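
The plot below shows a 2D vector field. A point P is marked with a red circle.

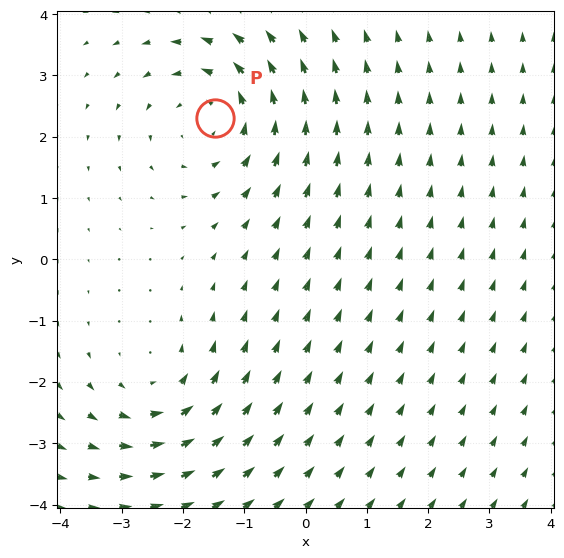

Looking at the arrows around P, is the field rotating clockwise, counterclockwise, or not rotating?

Near P at (-1.5, 2.3) the arrows circulate counterclockwise. The curl (z-component) there is about +4; positive curl means counterclockwise rotation.

counterclockwise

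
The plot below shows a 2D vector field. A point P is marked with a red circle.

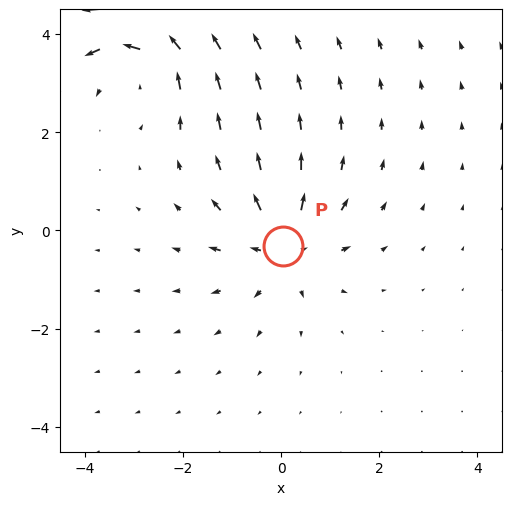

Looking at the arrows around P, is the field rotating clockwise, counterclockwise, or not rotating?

not rotating

Near P at (0.0, -0.3) the arrows show no circulation. The curl there is ≈0.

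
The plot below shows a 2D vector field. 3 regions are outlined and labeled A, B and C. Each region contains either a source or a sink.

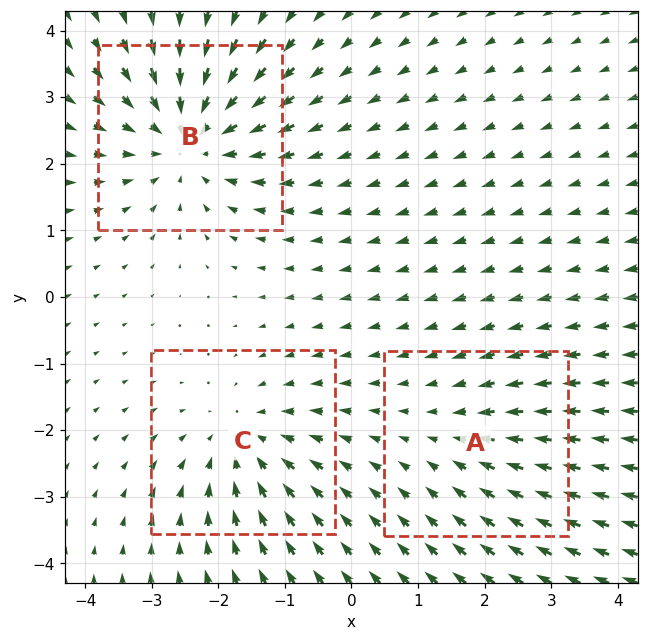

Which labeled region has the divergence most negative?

Divergence at each region's feature centre — A: about -2, B: about -4, C: about -3. Region B is most negative.

B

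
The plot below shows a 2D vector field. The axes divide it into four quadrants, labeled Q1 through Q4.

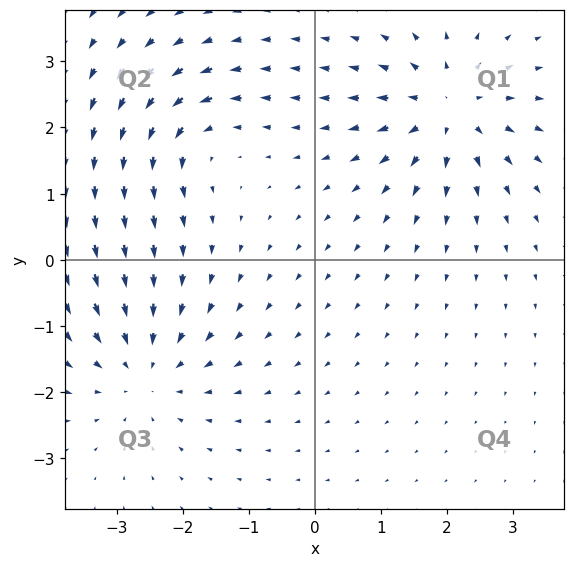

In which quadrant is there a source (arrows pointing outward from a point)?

Q1

The source sits at approximately (2.0, 2.3), which lies in quadrant Q1. The divergence there is about +6, positive as expected for a source.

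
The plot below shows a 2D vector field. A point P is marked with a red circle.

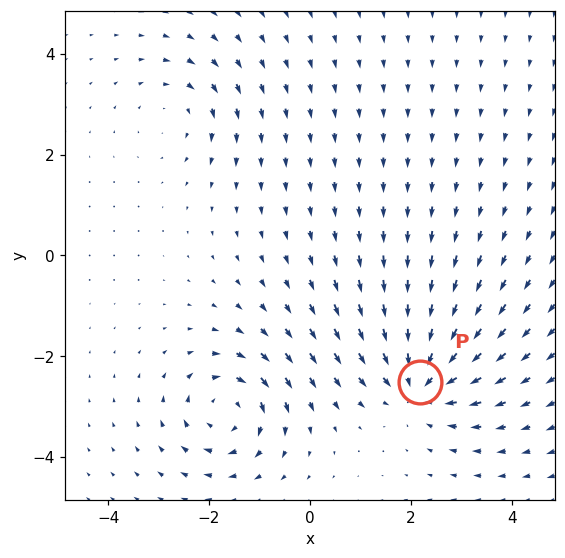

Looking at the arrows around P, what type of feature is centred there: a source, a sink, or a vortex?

At P (2.2, -2.5) the arrows converge inward. Divergence about -5, curl ≈0 — negative divergence with near-zero curl is a sink.

sink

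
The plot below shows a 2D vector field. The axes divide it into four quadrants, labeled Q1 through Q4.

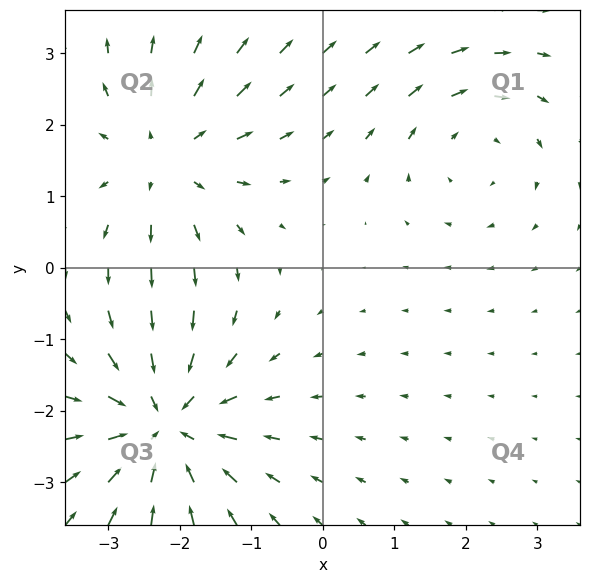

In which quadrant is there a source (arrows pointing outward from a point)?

Q2

The source sits at approximately (-2.2, 1.5), which lies in quadrant Q2. The divergence there is about +3, positive as expected for a source.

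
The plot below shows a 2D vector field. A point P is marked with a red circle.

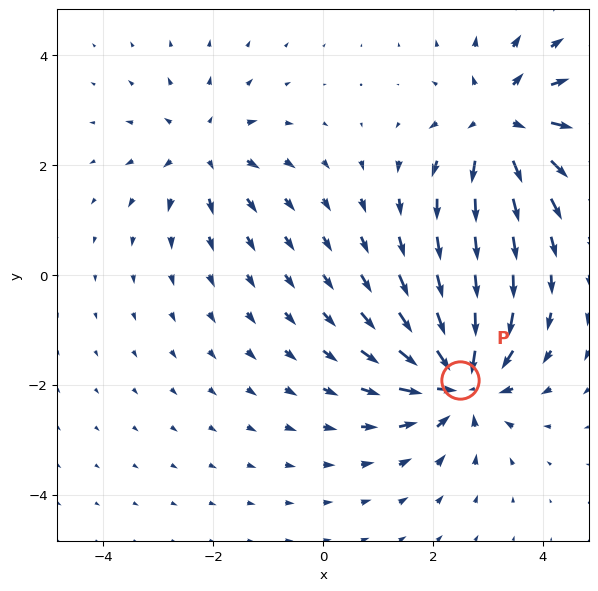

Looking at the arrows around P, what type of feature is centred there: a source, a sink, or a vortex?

At P (2.5, -1.9) the arrows converge inward. Divergence about -6, curl ≈0 — negative divergence with near-zero curl is a sink.

sink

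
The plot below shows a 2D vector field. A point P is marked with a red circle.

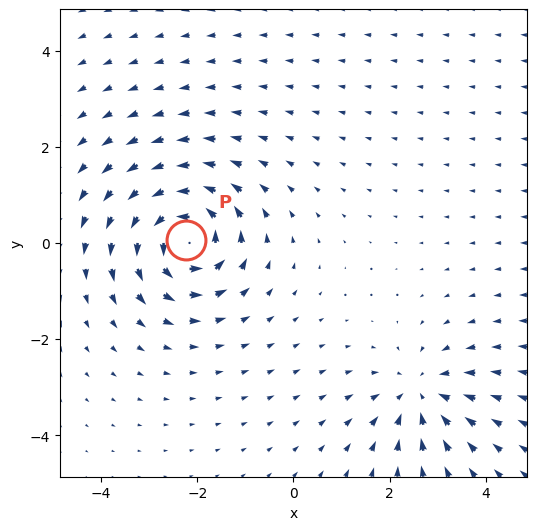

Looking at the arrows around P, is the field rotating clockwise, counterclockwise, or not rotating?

counterclockwise

Near P at (-2.2, 0.1) the arrows circulate counterclockwise. The curl (z-component) there is about +6; positive curl means counterclockwise rotation.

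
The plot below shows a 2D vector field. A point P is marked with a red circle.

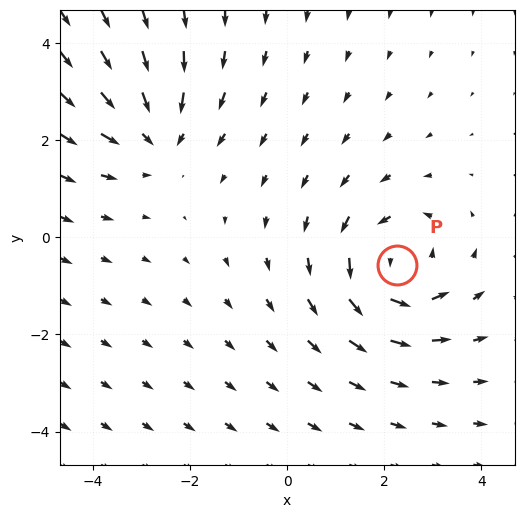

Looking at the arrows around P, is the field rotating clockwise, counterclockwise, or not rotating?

counterclockwise

Near P at (2.3, -0.6) the arrows circulate counterclockwise. The curl (z-component) there is about +3; positive curl means counterclockwise rotation.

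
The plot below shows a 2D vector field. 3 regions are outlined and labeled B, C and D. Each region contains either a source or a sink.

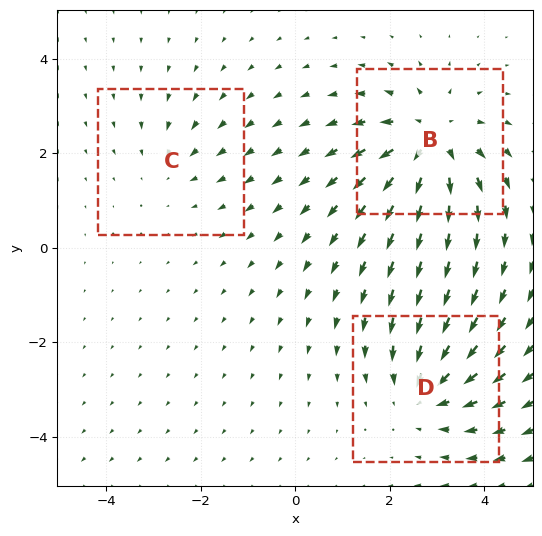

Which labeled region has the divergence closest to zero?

C

Divergence at each region's feature centre — B: about +4, C: about -2, D: about -3. Region C is closest to zero.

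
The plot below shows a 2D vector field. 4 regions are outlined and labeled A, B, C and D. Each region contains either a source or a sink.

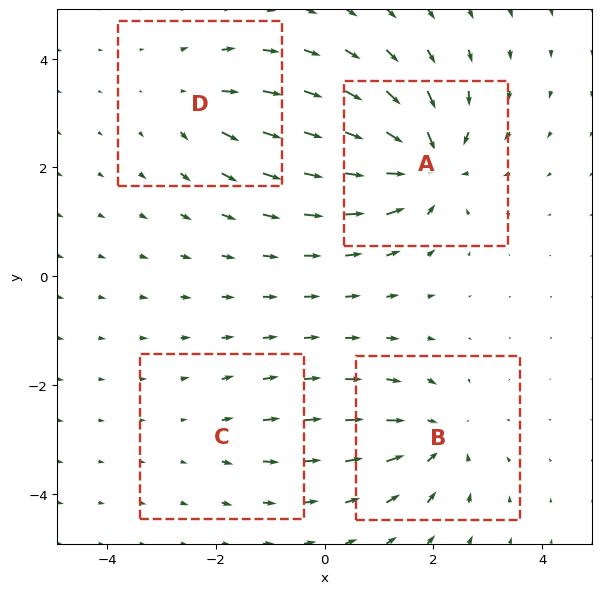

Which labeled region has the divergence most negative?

Divergence at each region's feature centre — A: about -8, B: about -6, C: about +2, D: about +4. Region A is most negative.

A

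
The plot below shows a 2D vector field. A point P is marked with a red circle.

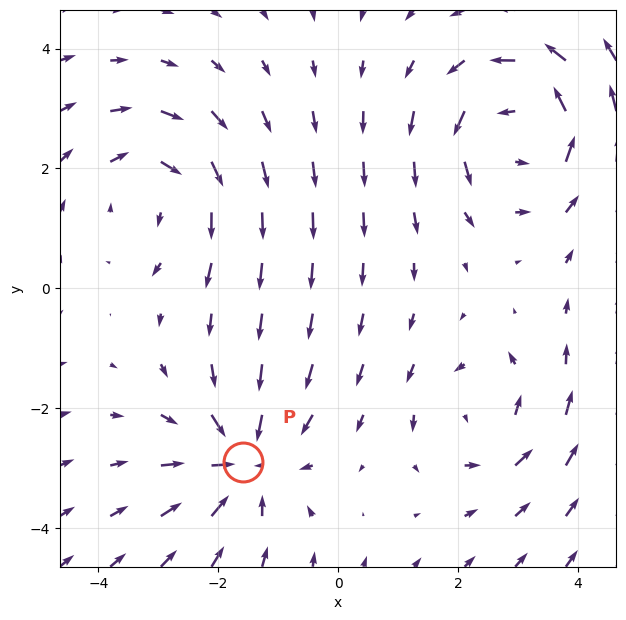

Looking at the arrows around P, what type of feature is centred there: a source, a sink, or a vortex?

At P (-1.6, -2.9) the arrows converge inward. Divergence about -4, curl ≈0 — negative divergence with near-zero curl is a sink.

sink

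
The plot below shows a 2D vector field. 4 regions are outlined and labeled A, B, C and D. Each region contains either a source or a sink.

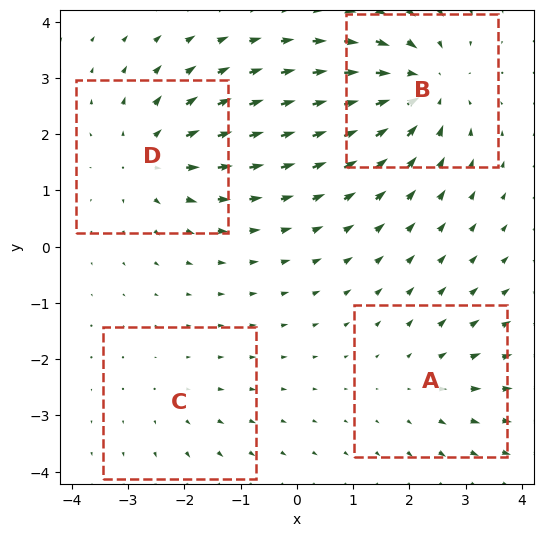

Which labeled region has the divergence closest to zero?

Divergence at each region's feature centre — A: about +3, B: about -6, C: about +2, D: about +5. Region C is closest to zero.

C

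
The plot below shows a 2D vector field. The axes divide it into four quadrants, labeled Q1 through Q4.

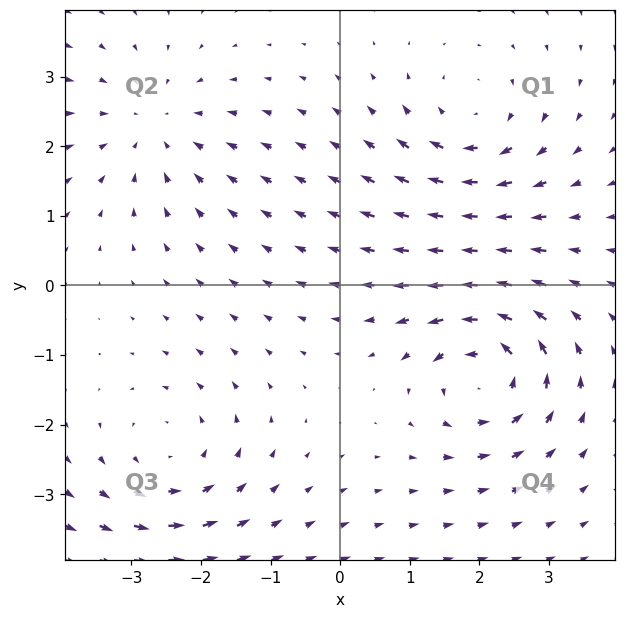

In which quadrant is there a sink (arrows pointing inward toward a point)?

The sink sits at approximately (-2.7, 2.3), which lies in quadrant Q2. The divergence there is about -3, negative as expected for a sink.

Q2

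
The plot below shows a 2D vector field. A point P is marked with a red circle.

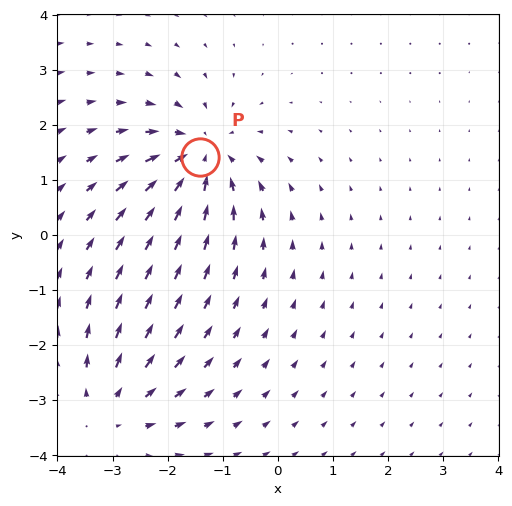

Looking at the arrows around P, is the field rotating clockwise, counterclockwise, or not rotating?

Near P at (-1.4, 1.4) the arrows show no circulation. The curl there is ≈0.

not rotating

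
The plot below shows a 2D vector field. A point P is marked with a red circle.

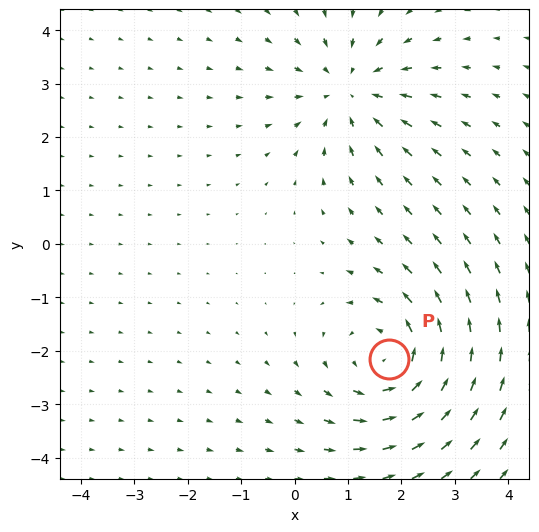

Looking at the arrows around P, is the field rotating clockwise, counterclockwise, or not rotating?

counterclockwise

Near P at (1.8, -2.2) the arrows circulate counterclockwise. The curl (z-component) there is about +3; positive curl means counterclockwise rotation.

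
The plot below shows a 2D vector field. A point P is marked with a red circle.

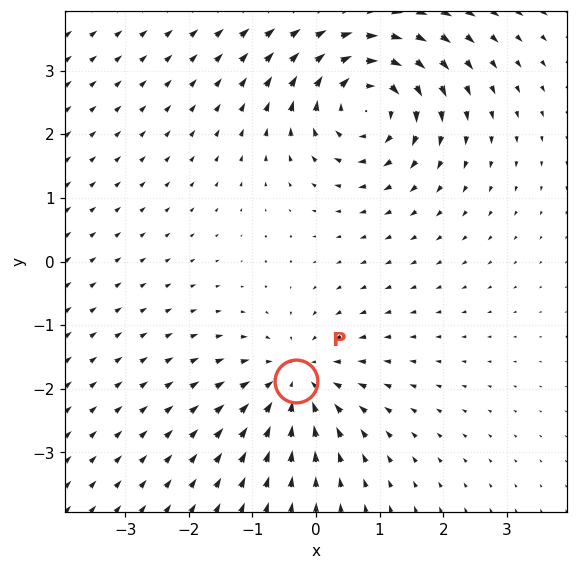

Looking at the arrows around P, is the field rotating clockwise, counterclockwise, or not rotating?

not rotating

Near P at (-0.3, -1.9) the arrows show no circulation. The curl there is ≈0.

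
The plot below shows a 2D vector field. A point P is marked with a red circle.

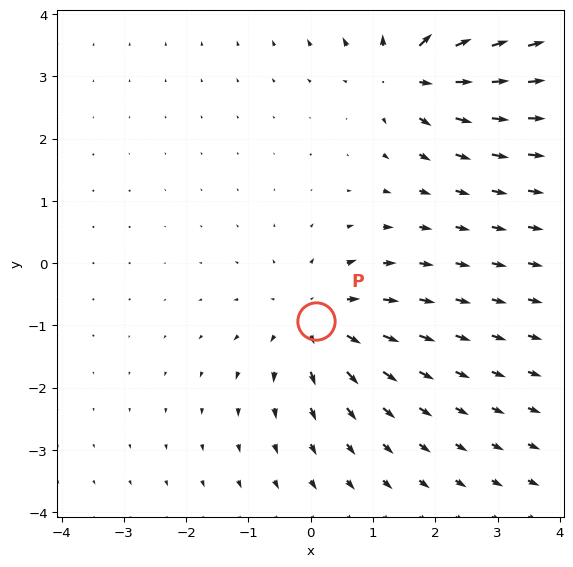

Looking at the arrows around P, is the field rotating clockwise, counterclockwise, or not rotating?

Near P at (0.1, -0.9) the arrows show no circulation. The curl there is ≈0.

not rotating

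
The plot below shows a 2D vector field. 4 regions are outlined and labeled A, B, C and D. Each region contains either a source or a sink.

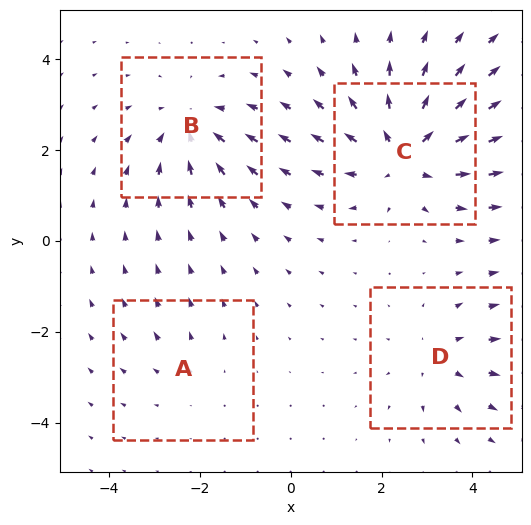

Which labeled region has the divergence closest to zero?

Divergence at each region's feature centre — A: about +2, B: about -4, C: about +6, D: about +3. Region A is closest to zero.

A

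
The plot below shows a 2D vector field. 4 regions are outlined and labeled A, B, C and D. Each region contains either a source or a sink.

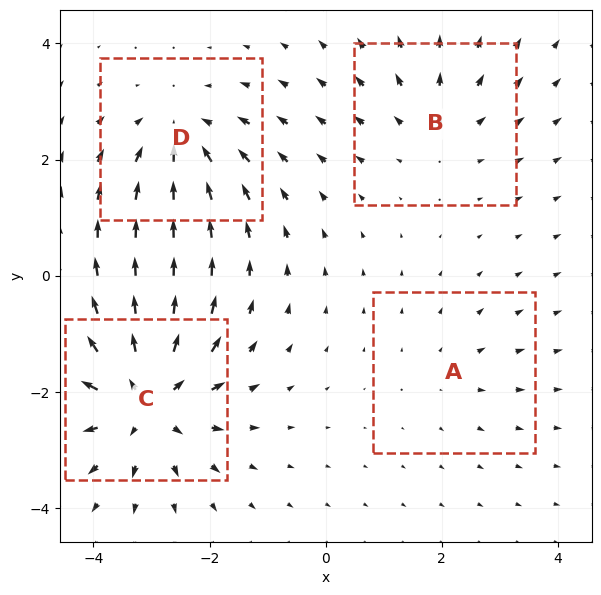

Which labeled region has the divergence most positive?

C

Divergence at each region's feature centre — A: about +2, B: about +3, C: about +7, D: about -4. Region C is most positive.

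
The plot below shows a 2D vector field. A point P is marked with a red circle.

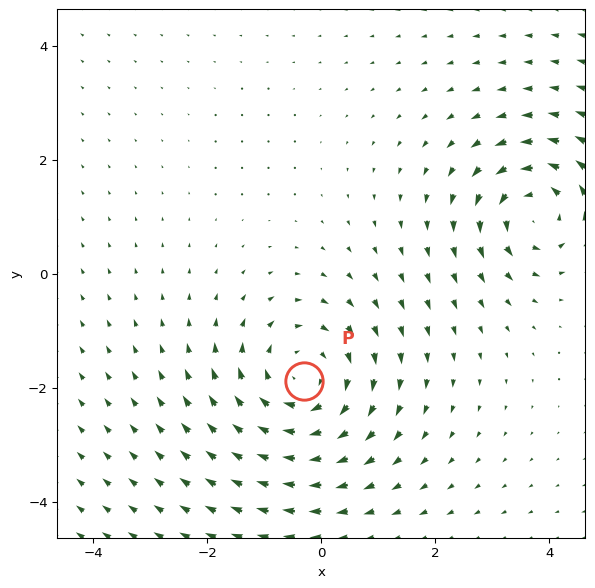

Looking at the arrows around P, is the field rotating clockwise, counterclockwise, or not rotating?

Near P at (-0.3, -1.9) the arrows circulate clockwise. The curl (z-component) there is about -4; negative curl means clockwise rotation.

clockwise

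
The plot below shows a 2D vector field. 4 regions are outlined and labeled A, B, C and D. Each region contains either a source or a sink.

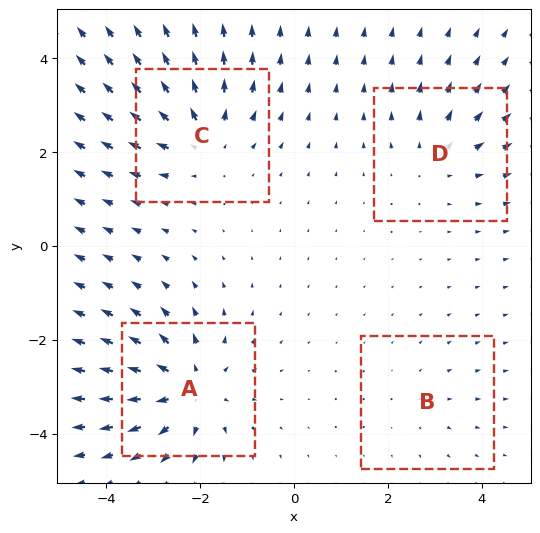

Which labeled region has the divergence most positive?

A

Divergence at each region's feature centre — A: about +6, B: about +2, C: about +5, D: about +3. Region A is most positive.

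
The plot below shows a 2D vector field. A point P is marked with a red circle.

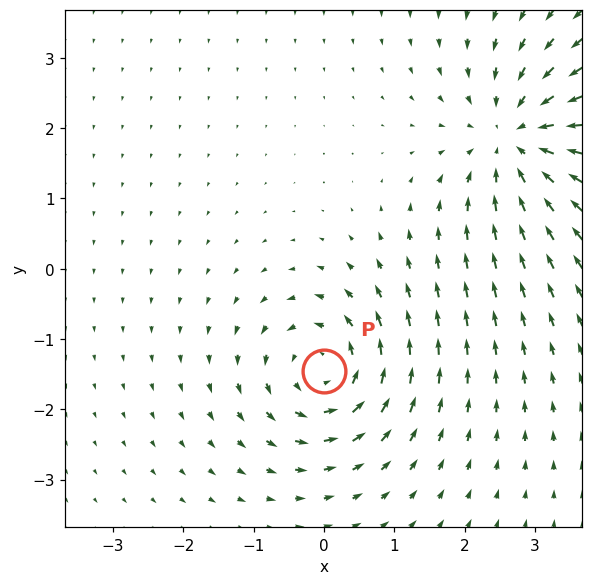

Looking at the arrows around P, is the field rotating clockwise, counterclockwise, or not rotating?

Near P at (0.0, -1.5) the arrows circulate counterclockwise. The curl (z-component) there is about +5; positive curl means counterclockwise rotation.

counterclockwise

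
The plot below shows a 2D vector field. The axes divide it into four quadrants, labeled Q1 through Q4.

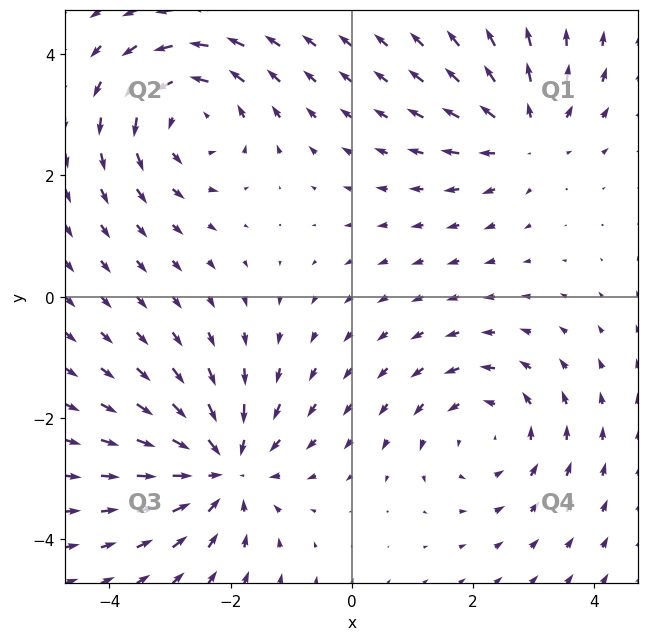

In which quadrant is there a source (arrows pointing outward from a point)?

The source sits at approximately (2.9, 2.7), which lies in quadrant Q1. The divergence there is about +4, positive as expected for a source.

Q1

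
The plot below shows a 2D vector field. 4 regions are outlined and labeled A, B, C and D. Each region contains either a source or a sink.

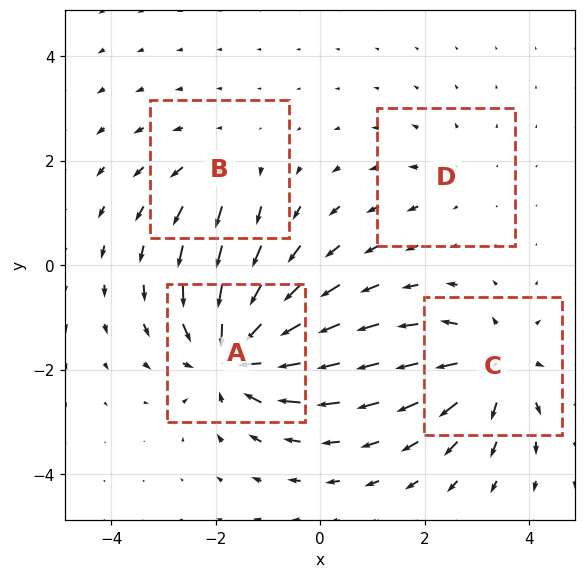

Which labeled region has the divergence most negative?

A

Divergence at each region's feature centre — A: about -8, B: about +3, C: about +5, D: about +2. Region A is most negative.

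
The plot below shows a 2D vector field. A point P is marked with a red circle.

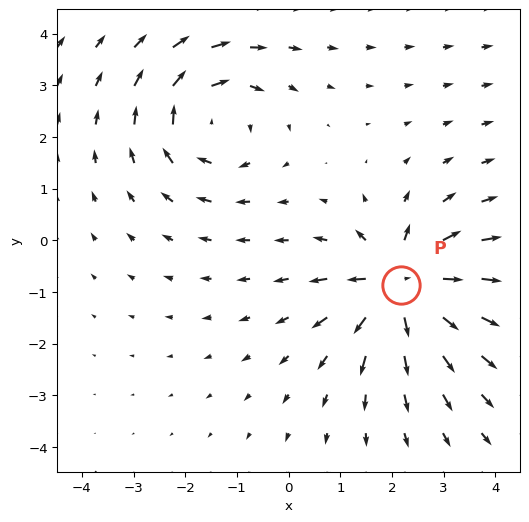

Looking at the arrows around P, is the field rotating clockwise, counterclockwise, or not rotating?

not rotating

Near P at (2.2, -0.9) the arrows show no circulation. The curl there is ≈0.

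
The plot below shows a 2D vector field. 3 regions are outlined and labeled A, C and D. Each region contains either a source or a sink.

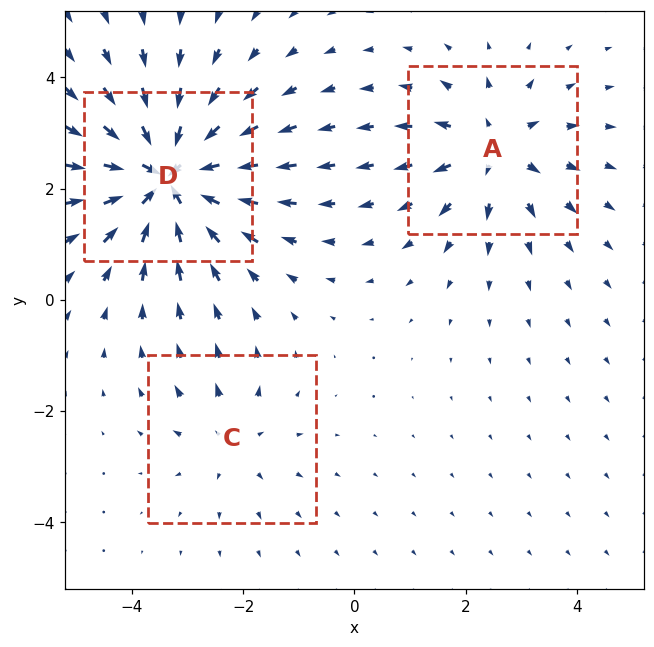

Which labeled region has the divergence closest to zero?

C

Divergence at each region's feature centre — A: about +3, C: about +2, D: about -6. Region C is closest to zero.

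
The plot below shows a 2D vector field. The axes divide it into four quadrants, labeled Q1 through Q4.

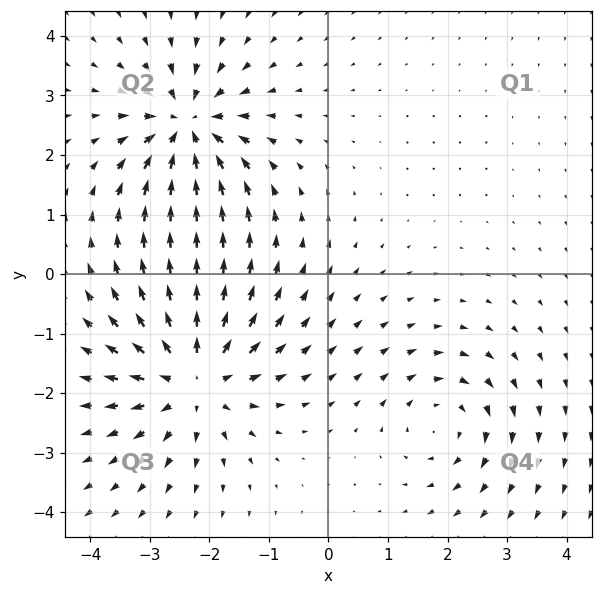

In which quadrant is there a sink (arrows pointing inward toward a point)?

The sink sits at approximately (-2.4, 2.5), which lies in quadrant Q2. The divergence there is about -5, negative as expected for a sink.

Q2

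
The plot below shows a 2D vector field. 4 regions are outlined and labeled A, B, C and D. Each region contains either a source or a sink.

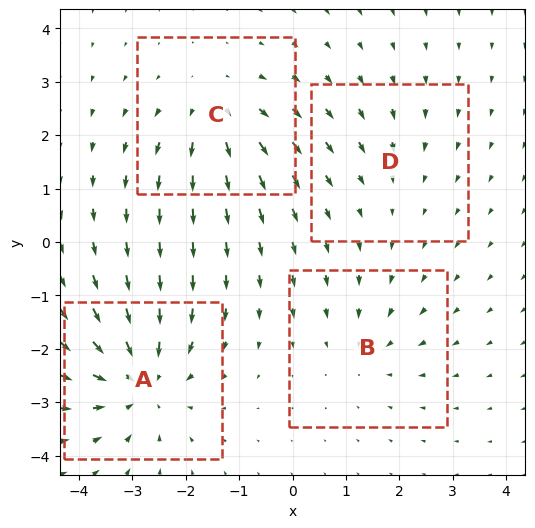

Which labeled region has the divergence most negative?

Divergence at each region's feature centre — A: about -6, B: about -3, C: about +4, D: about -2. Region A is most negative.

A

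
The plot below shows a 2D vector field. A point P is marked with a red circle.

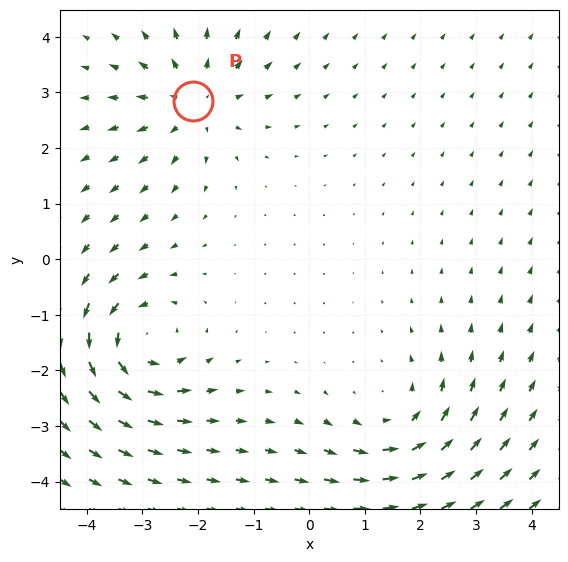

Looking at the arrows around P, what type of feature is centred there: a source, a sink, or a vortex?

source

At P (-2.1, 2.8) the arrows spread outward. Divergence about +3, curl ≈0 — positive divergence with near-zero curl is a source.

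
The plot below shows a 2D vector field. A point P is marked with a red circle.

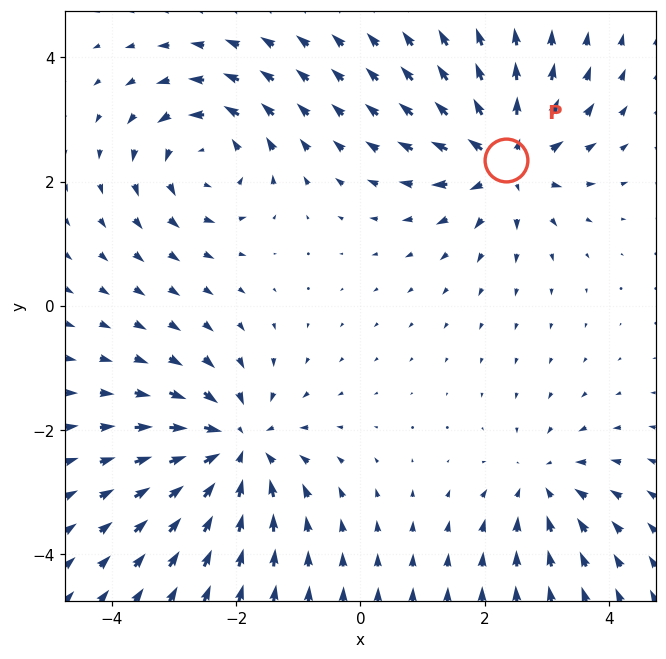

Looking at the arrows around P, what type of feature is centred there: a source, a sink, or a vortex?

At P (2.3, 2.4) the arrows spread outward. Divergence about +6, curl ≈0 — positive divergence with near-zero curl is a source.

source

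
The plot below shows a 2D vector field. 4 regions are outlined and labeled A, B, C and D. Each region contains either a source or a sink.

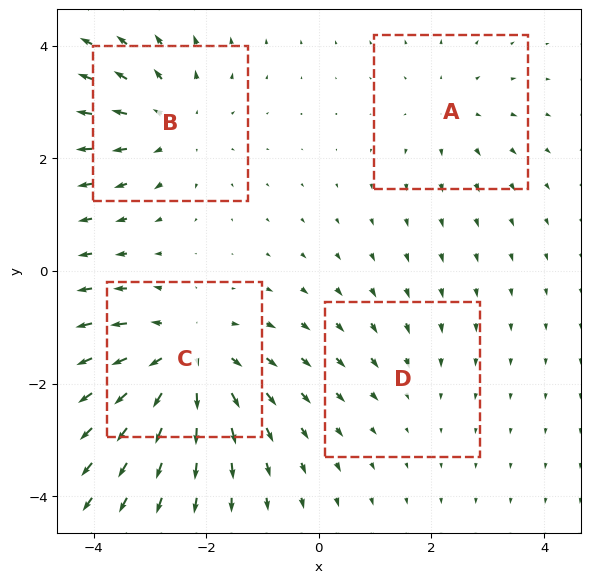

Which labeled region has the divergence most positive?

Divergence at each region's feature centre — A: about +3, B: about +4, C: about +6, D: about -2. Region C is most positive.

C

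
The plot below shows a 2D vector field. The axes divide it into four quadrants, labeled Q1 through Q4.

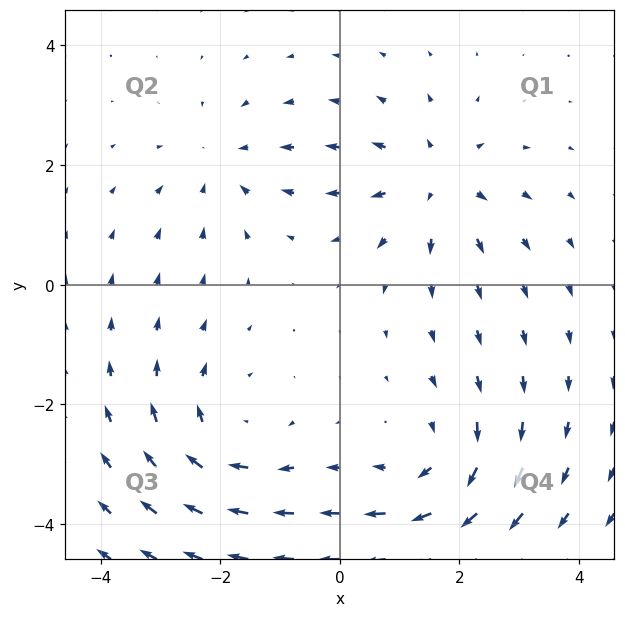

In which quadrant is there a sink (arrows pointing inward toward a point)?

The sink sits at approximately (-2.0, 2.0), which lies in quadrant Q2. The divergence there is about -3, negative as expected for a sink.

Q2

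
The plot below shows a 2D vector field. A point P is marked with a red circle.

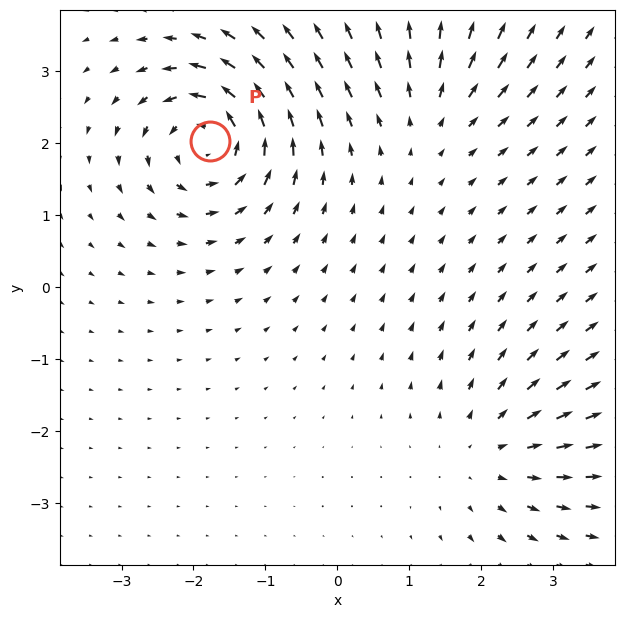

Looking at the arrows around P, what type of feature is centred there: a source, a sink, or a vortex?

vortex

At P (-1.8, 2.0) the arrows circulate counterclockwise. Divergence ≈0, curl about +7 — near-zero divergence with nonzero curl is a vortex.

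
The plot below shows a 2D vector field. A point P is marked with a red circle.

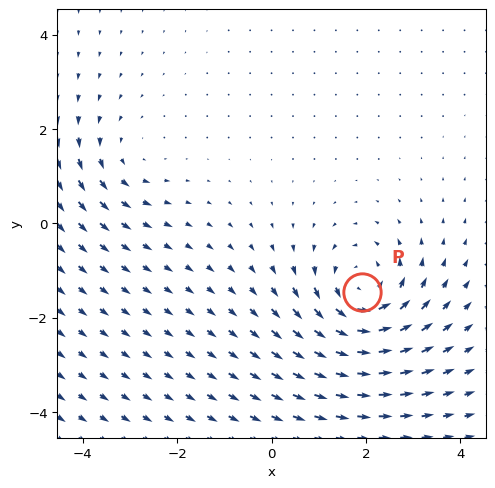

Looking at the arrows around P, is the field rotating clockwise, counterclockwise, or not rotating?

counterclockwise

Near P at (1.9, -1.5) the arrows circulate counterclockwise. The curl (z-component) there is about +5; positive curl means counterclockwise rotation.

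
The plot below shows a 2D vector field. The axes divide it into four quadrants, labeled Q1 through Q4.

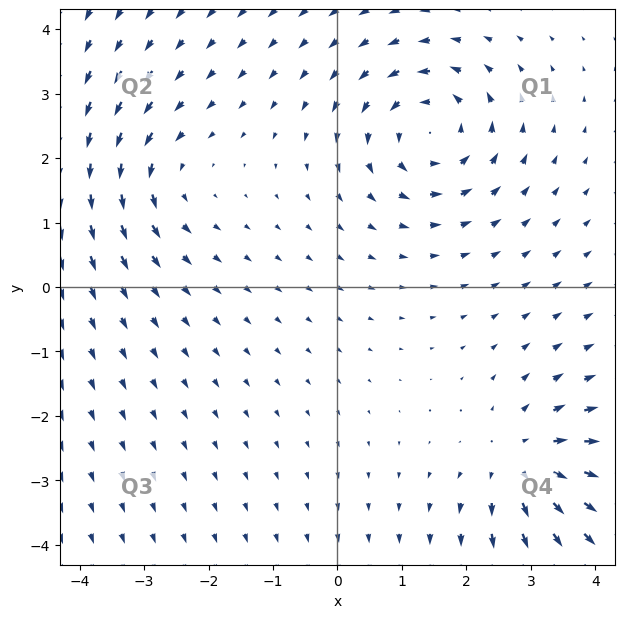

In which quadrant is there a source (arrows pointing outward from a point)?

The source sits at approximately (2.9, -2.7), which lies in quadrant Q4. The divergence there is about +4, positive as expected for a source.

Q4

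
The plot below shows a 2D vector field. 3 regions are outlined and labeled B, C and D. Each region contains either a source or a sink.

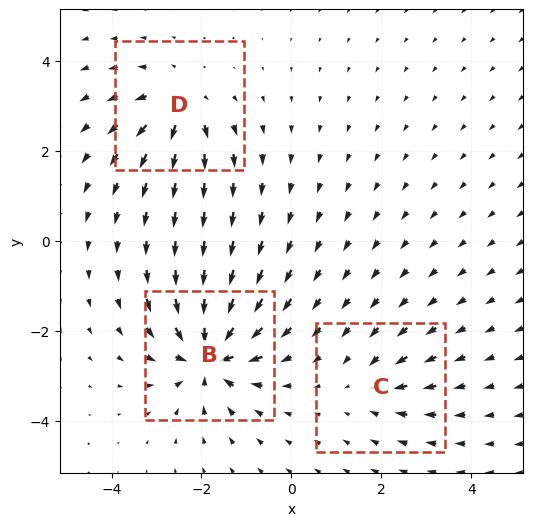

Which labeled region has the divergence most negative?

B

Divergence at each region's feature centre — B: about -6, C: about -2, D: about +4. Region B is most negative.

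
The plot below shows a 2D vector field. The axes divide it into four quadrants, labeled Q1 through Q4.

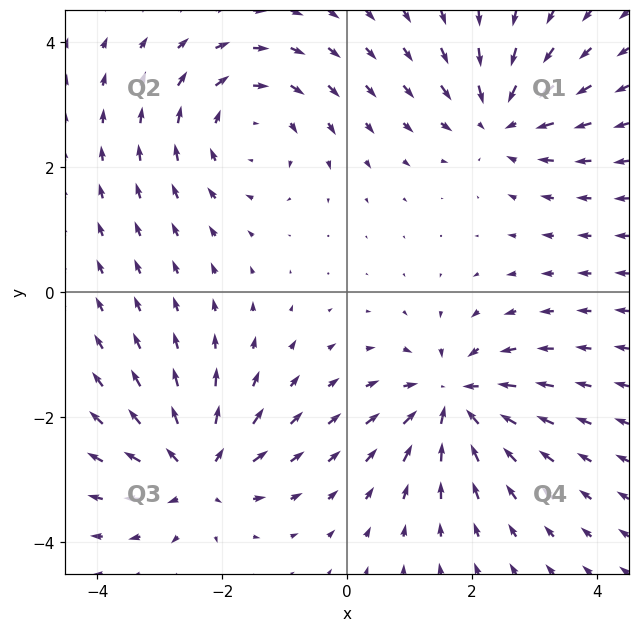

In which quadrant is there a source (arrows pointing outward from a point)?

Q3

The source sits at approximately (-2.4, -2.9), which lies in quadrant Q3. The divergence there is about +6, positive as expected for a source.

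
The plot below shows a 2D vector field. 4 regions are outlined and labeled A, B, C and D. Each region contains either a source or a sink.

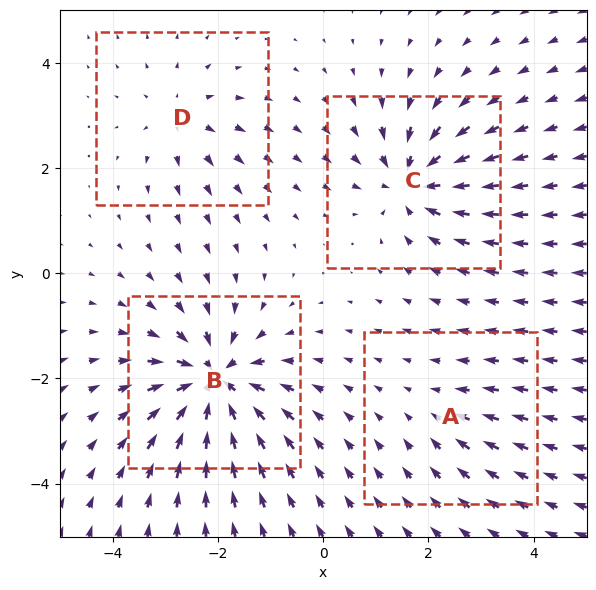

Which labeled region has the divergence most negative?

B

Divergence at each region's feature centre — A: about -2, B: about -9, C: about -7, D: about +4. Region B is most negative.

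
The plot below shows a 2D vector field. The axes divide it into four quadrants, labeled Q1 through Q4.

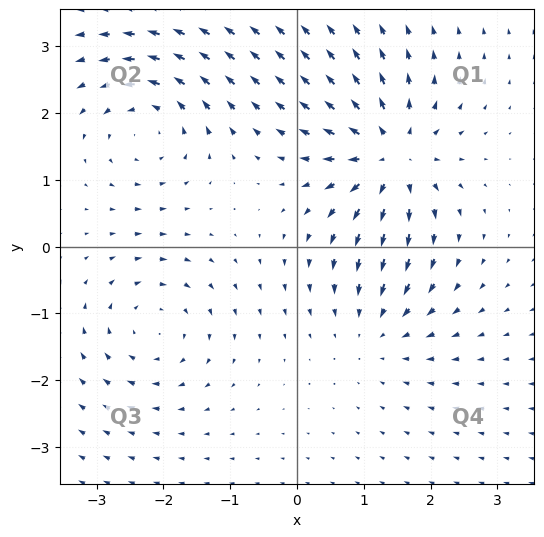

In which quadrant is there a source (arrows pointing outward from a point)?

Q1

The source sits at approximately (1.4, 1.3), which lies in quadrant Q1. The divergence there is about +6, positive as expected for a source.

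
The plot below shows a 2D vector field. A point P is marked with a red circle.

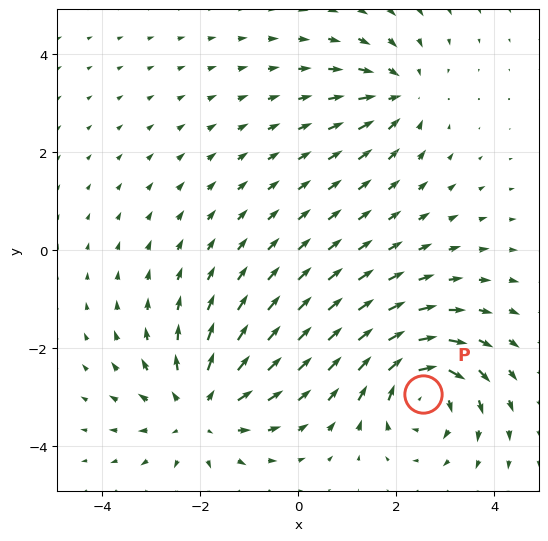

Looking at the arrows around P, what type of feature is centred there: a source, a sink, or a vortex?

At P (2.6, -2.9) the arrows circulate clockwise. Divergence ≈0, curl about -6 — near-zero divergence with nonzero curl is a vortex.

vortex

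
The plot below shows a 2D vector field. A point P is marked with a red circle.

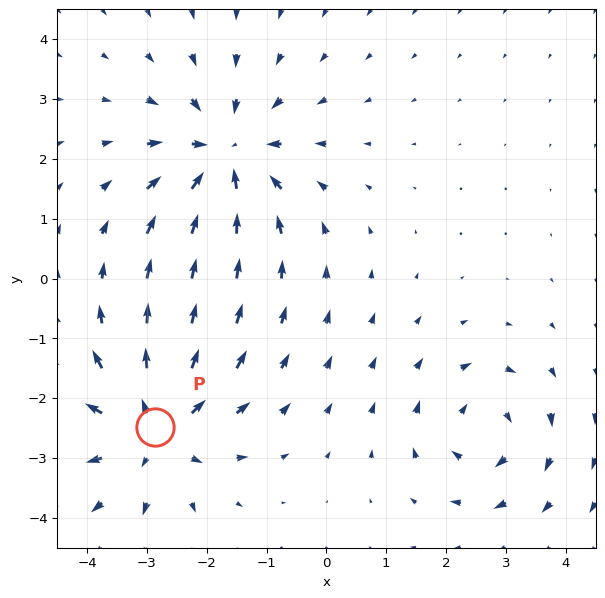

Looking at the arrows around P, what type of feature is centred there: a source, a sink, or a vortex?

source

At P (-2.9, -2.5) the arrows spread outward. Divergence about +4, curl ≈0 — positive divergence with near-zero curl is a source.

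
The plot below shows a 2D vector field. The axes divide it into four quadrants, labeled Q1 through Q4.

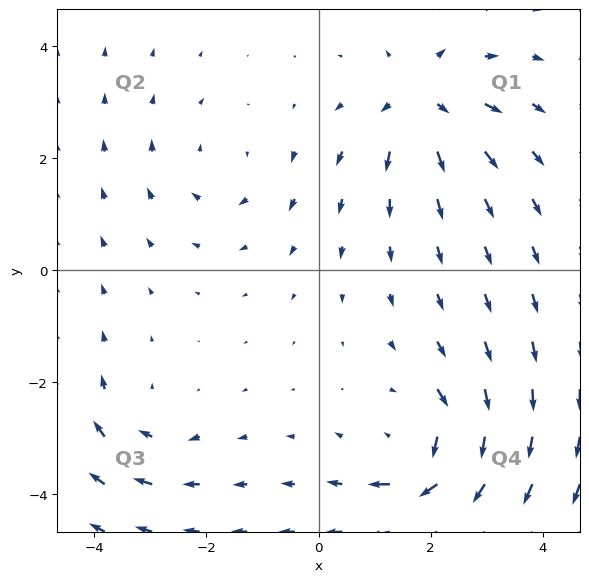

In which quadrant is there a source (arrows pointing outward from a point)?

Q1

The source sits at approximately (1.9, 3.0), which lies in quadrant Q1. The divergence there is about +5, positive as expected for a source.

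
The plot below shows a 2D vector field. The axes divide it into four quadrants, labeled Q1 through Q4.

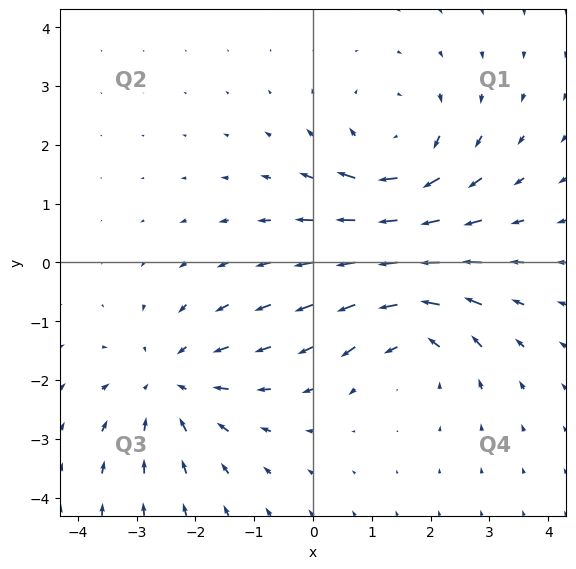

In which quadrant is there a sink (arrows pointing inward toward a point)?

The sink sits at approximately (-2.4, -2.0), which lies in quadrant Q3. The divergence there is about -4, negative as expected for a sink.

Q3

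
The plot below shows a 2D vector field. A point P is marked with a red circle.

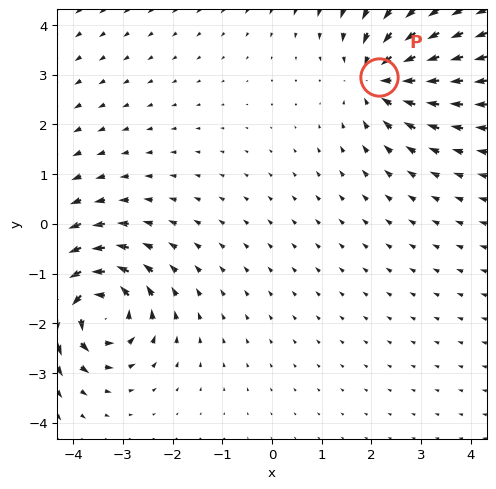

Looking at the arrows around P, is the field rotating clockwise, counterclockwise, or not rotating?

Near P at (2.2, 3.0) the arrows show no circulation. The curl there is ≈0.

not rotating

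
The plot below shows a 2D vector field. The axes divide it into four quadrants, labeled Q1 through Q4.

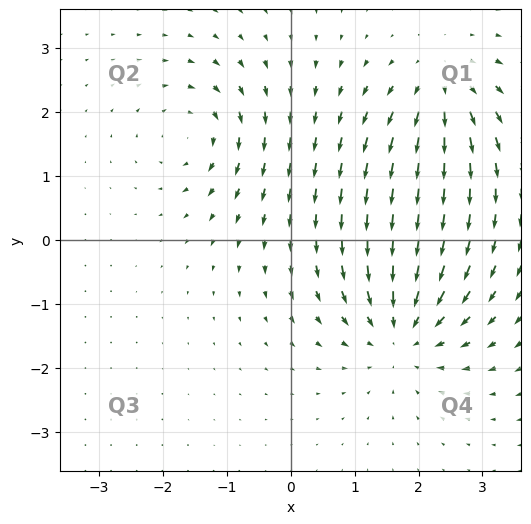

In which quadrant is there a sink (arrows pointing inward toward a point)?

Q4

The sink sits at approximately (1.7, -1.4), which lies in quadrant Q4. The divergence there is about -5, negative as expected for a sink.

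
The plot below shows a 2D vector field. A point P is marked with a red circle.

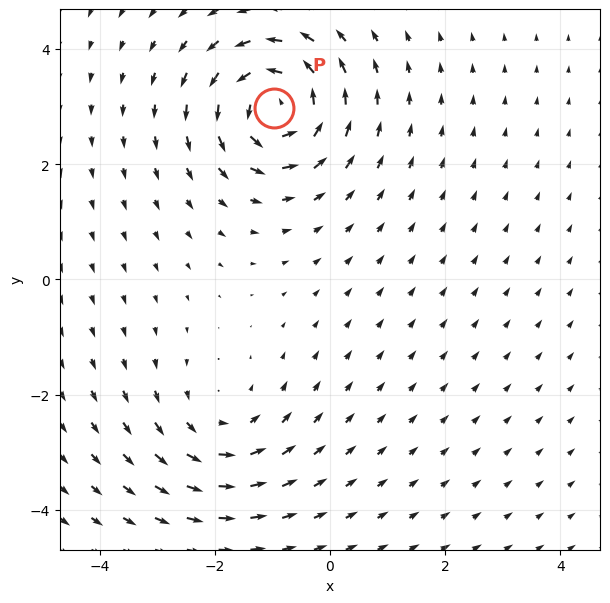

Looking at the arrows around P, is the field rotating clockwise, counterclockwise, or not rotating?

Near P at (-1.0, 3.0) the arrows circulate counterclockwise. The curl (z-component) there is about +7; positive curl means counterclockwise rotation.

counterclockwise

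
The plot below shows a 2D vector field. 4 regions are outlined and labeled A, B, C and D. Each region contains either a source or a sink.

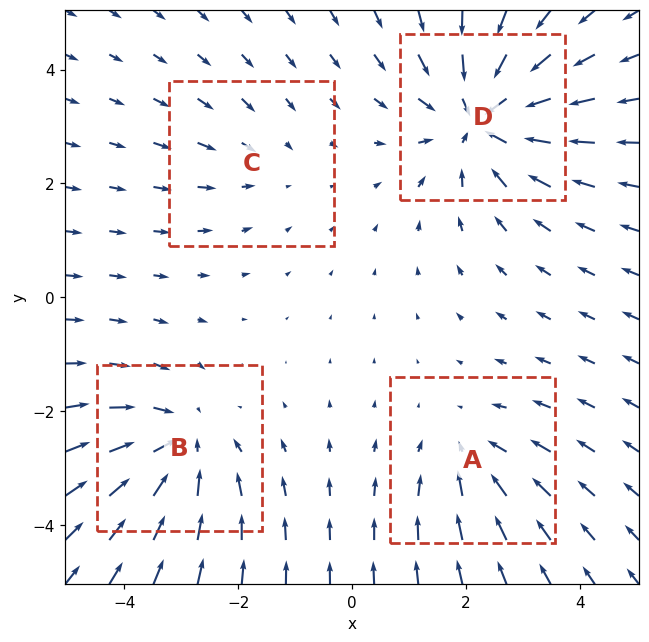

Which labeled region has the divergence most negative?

D

Divergence at each region's feature centre — A: about -3, B: about -4, C: about -2, D: about -6. Region D is most negative.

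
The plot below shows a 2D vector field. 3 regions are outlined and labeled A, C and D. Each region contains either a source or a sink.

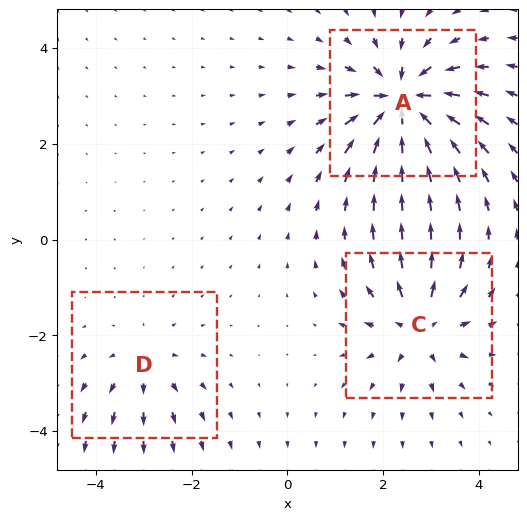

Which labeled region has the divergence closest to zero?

Divergence at each region's feature centre — A: about -6, C: about +4, D: about +2. Region D is closest to zero.

D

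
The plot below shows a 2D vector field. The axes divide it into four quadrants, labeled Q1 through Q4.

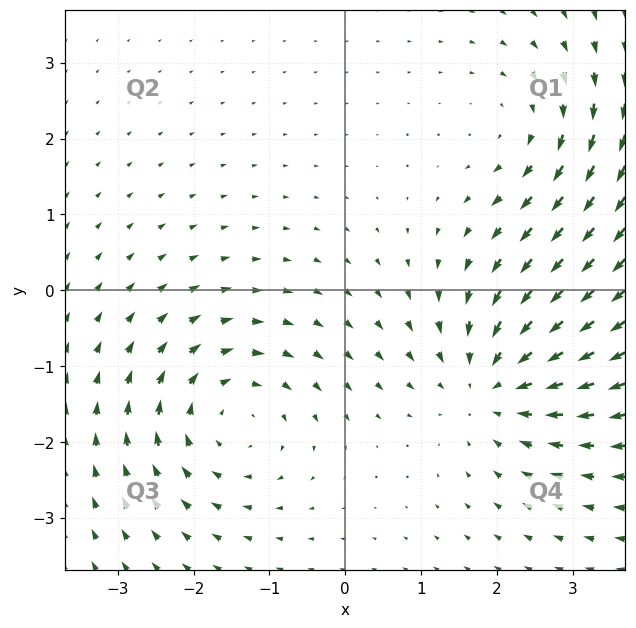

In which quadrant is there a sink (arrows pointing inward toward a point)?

Q4

The sink sits at approximately (2.0, -1.2), which lies in quadrant Q4. The divergence there is about -3, negative as expected for a sink.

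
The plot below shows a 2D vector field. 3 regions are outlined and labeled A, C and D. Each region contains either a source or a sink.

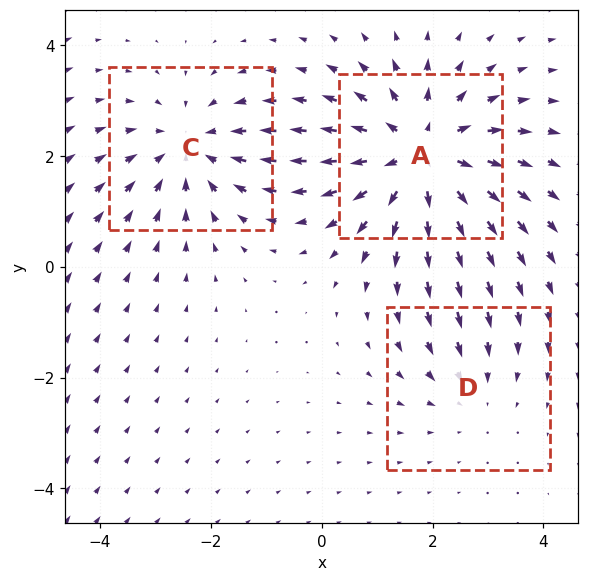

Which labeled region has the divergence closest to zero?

D

Divergence at each region's feature centre — A: about +4, C: about -3, D: about -2. Region D is closest to zero.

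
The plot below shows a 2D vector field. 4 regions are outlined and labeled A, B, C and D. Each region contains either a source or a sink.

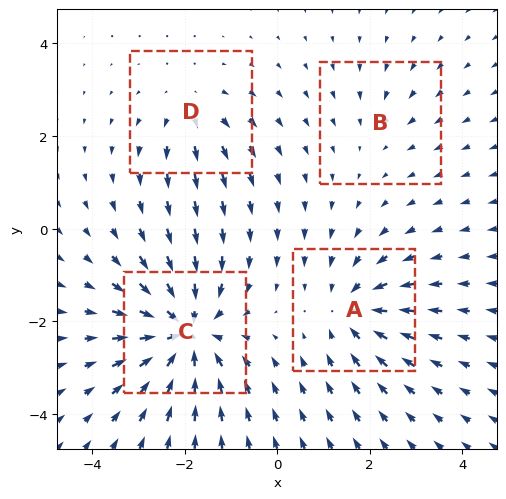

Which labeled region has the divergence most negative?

Divergence at each region's feature centre — A: about -5, B: about -2, C: about -8, D: about +3. Region C is most negative.

C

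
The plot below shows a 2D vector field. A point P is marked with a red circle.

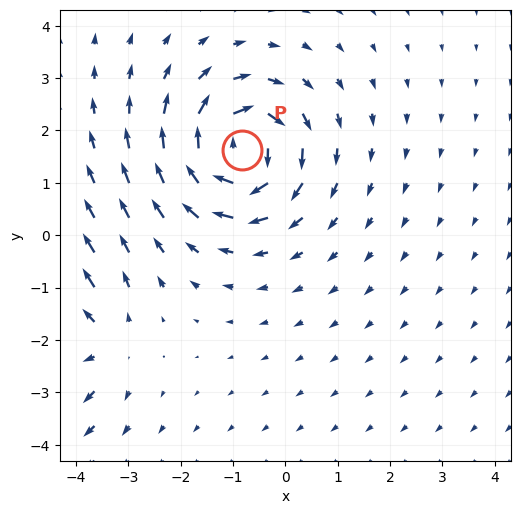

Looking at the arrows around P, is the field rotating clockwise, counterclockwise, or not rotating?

clockwise

Near P at (-0.8, 1.6) the arrows circulate clockwise. The curl (z-component) there is about -7; negative curl means clockwise rotation.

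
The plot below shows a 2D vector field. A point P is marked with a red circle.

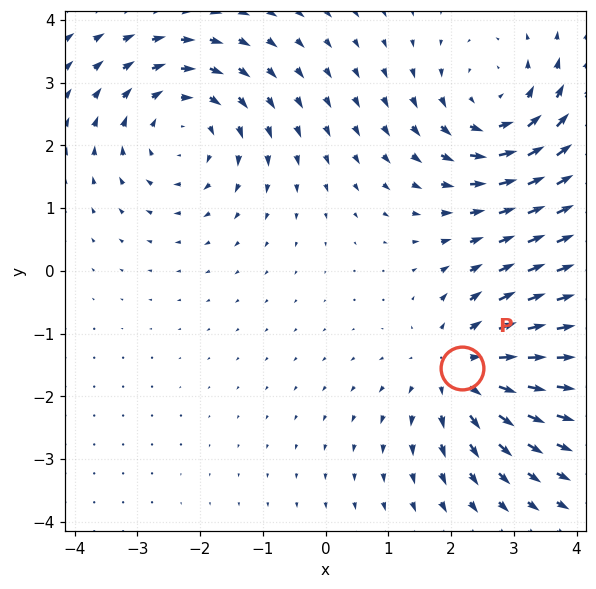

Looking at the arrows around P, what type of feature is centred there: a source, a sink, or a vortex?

At P (2.2, -1.6) the arrows spread outward. Divergence about +4, curl ≈0 — positive divergence with near-zero curl is a source.

source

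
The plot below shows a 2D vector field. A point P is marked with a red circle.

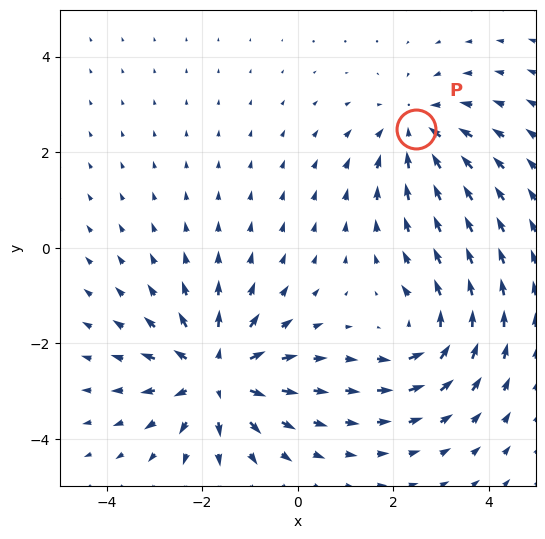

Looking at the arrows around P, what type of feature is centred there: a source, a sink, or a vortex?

At P (2.5, 2.5) the arrows converge inward. Divergence about -3, curl ≈0 — negative divergence with near-zero curl is a sink.

sink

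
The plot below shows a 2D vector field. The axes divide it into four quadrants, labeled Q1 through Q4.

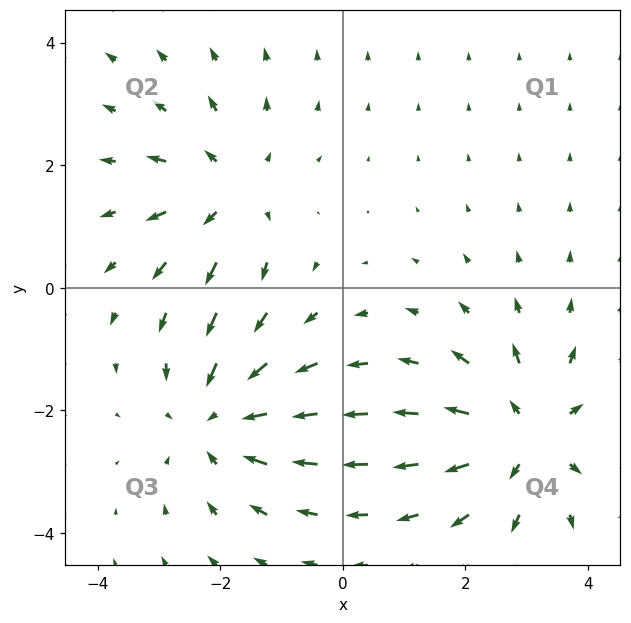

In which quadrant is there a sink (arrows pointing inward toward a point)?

Q3

The sink sits at approximately (-2.0, -2.1), which lies in quadrant Q3. The divergence there is about -4, negative as expected for a sink.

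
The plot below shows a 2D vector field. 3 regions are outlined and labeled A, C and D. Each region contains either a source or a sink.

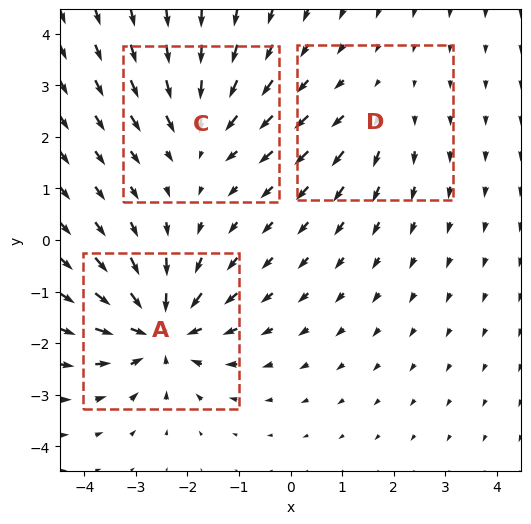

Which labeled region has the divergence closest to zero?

D

Divergence at each region's feature centre — A: about -5, C: about -3, D: about +2. Region D is closest to zero.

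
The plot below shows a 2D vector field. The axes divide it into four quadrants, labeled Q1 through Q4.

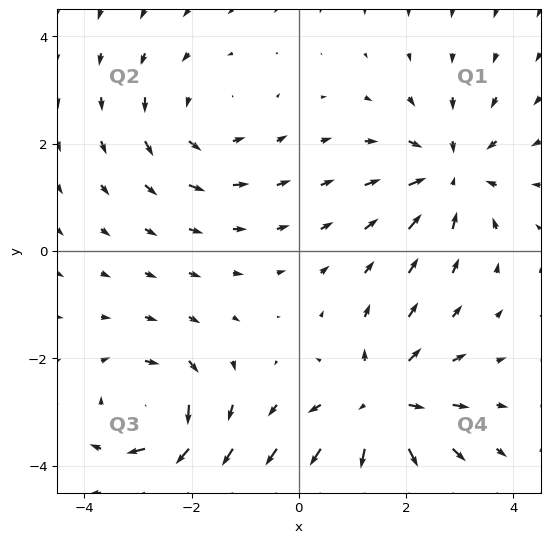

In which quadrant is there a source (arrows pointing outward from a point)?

The source sits at approximately (1.5, -2.9), which lies in quadrant Q4. The divergence there is about +4, positive as expected for a source.

Q4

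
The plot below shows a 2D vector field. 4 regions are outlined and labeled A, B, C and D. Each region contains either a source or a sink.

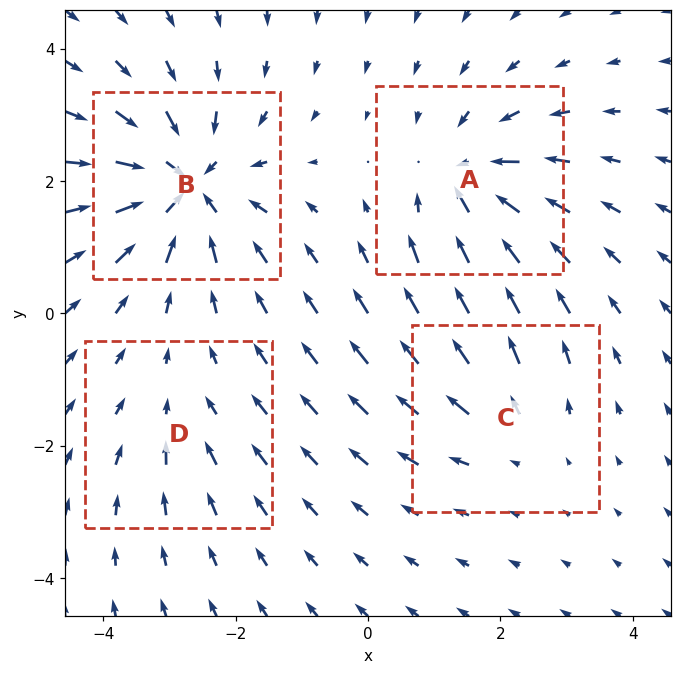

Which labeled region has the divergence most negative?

Divergence at each region's feature centre — A: about -5, B: about -7, C: about +3, D: about -2. Region B is most negative.

B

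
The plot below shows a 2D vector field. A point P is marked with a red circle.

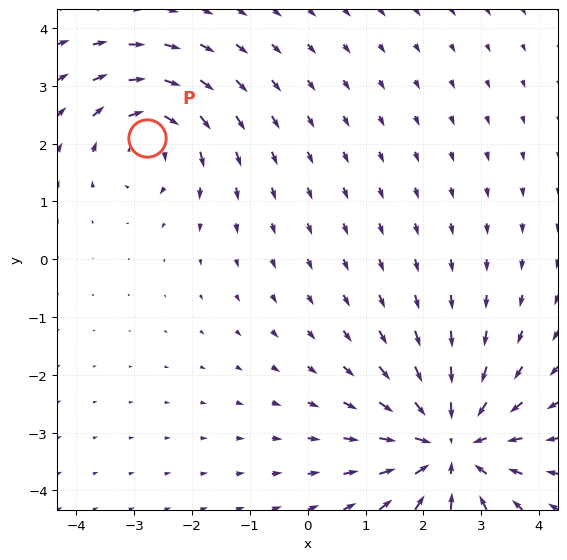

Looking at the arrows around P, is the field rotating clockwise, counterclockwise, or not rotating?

clockwise

Near P at (-2.8, 2.1) the arrows circulate clockwise. The curl (z-component) there is about -4; negative curl means clockwise rotation.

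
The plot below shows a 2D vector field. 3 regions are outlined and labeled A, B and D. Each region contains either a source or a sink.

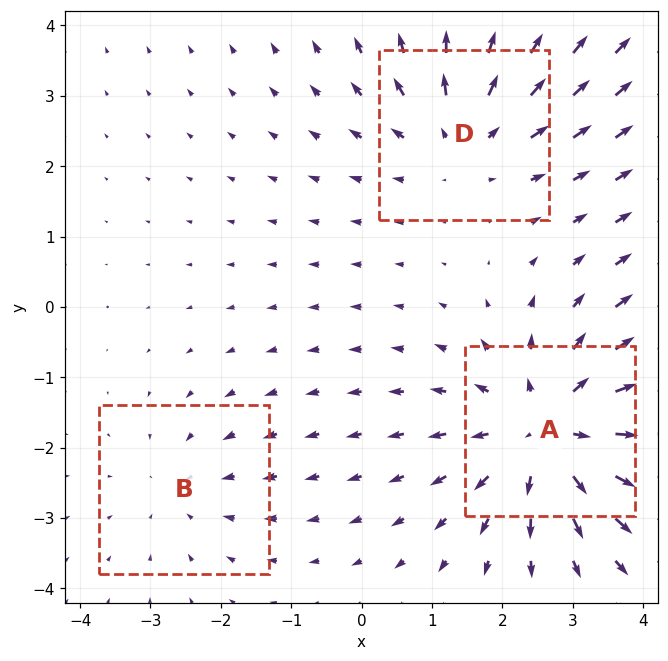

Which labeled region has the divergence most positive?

A

Divergence at each region's feature centre — A: about +4, B: about -2, D: about +3. Region A is most positive.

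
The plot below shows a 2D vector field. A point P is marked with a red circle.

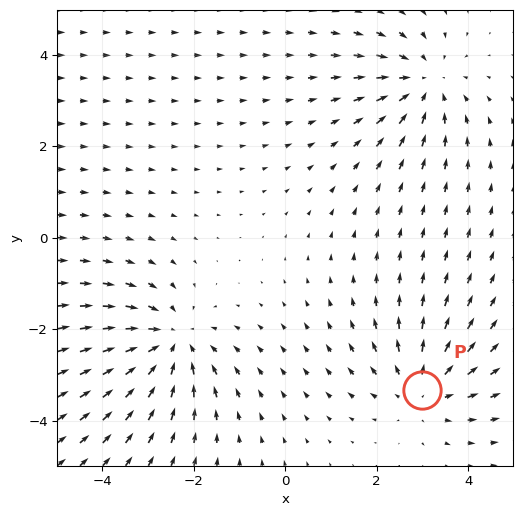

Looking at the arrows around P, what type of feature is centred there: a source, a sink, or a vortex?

At P (3.0, -3.3) the arrows spread outward. Divergence about +3, curl ≈0 — positive divergence with near-zero curl is a source.

source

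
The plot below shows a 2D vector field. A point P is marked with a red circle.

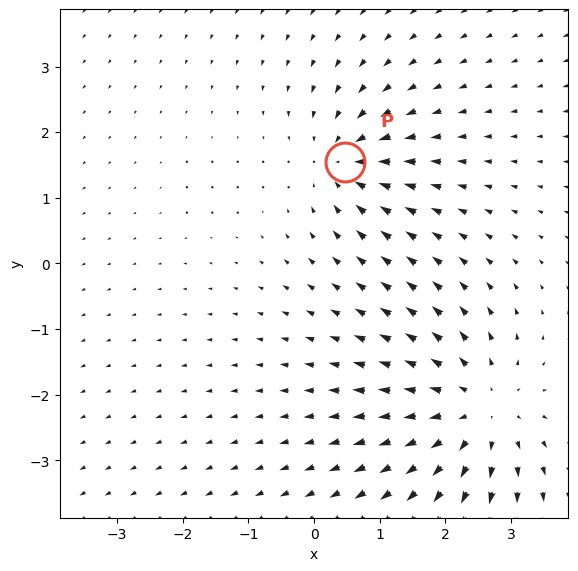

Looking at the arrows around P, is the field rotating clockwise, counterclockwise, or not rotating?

Near P at (0.5, 1.5) the arrows show no circulation. The curl there is ≈0.

not rotating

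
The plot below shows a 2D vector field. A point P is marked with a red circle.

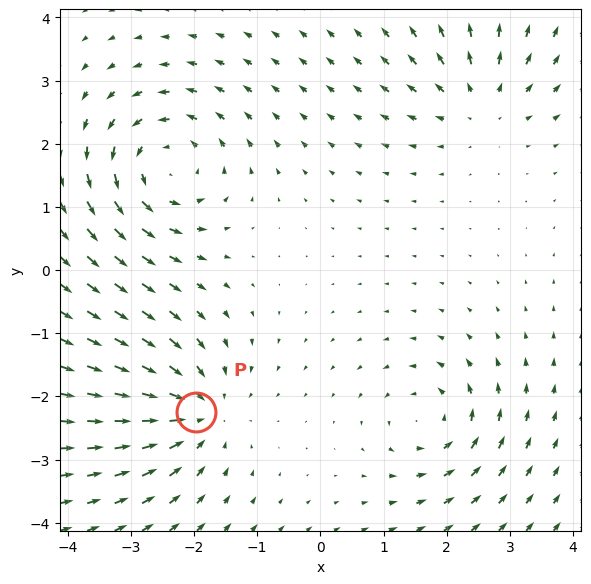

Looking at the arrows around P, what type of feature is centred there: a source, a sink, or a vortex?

At P (-2.0, -2.2) the arrows converge inward. Divergence about -4, curl ≈0 — negative divergence with near-zero curl is a sink.

sink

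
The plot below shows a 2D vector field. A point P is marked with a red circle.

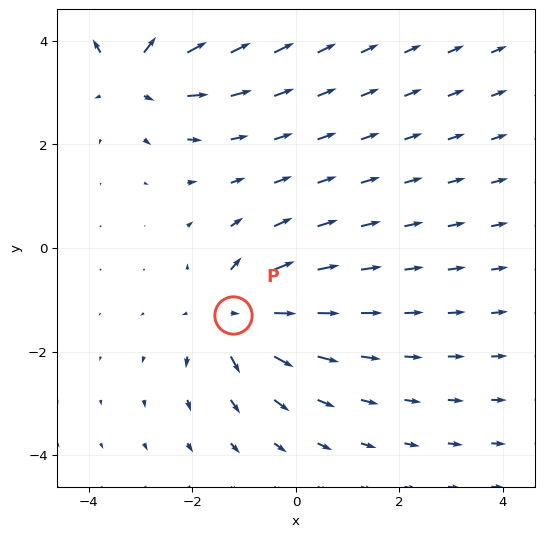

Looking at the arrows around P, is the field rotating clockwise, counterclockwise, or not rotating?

Near P at (-1.2, -1.3) the arrows show no circulation. The curl there is ≈0.

not rotating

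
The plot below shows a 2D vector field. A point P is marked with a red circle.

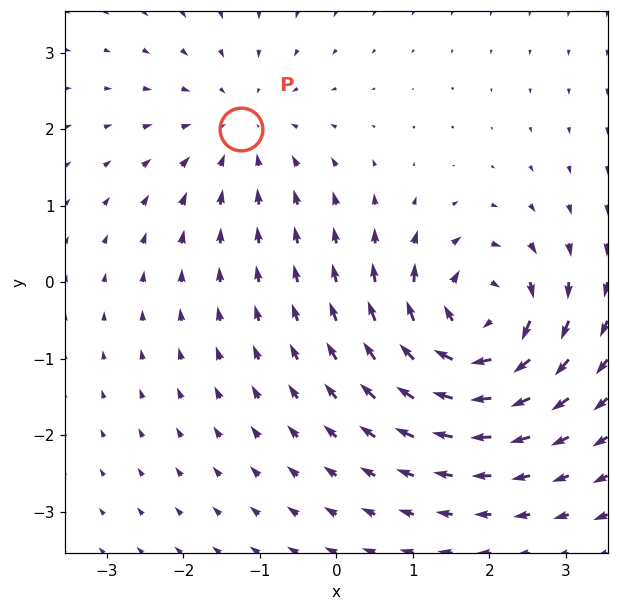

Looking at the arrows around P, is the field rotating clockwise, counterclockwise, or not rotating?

Near P at (-1.2, 2.0) the arrows show no circulation. The curl there is ≈0.

not rotating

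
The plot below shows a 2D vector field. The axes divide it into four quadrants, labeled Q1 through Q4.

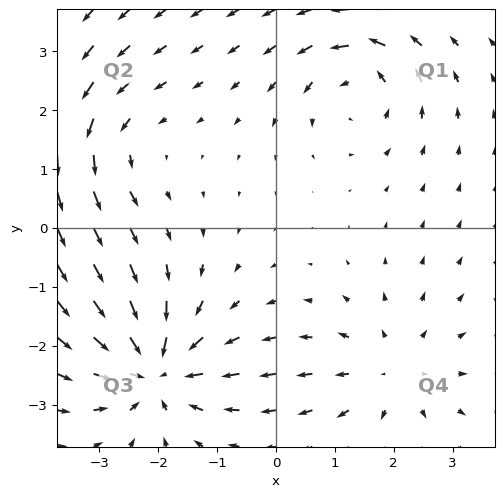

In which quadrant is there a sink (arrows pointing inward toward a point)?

Q3

The sink sits at approximately (-2.1, -2.4), which lies in quadrant Q3. The divergence there is about -5, negative as expected for a sink.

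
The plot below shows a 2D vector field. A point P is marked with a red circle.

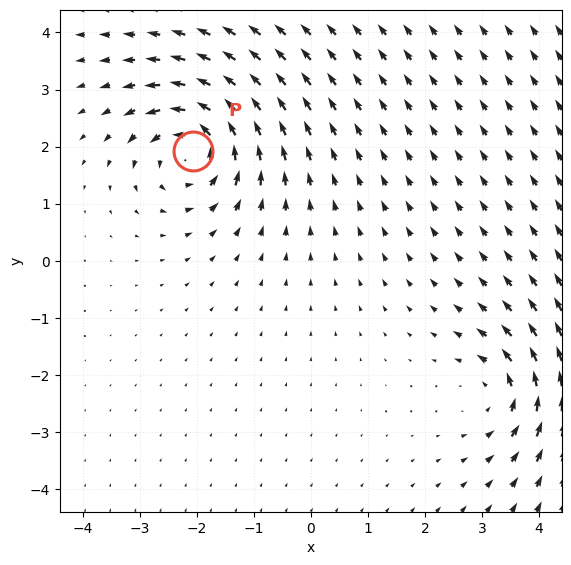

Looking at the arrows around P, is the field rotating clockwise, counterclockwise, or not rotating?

Near P at (-2.1, 1.9) the arrows circulate counterclockwise. The curl (z-component) there is about +6; positive curl means counterclockwise rotation.

counterclockwise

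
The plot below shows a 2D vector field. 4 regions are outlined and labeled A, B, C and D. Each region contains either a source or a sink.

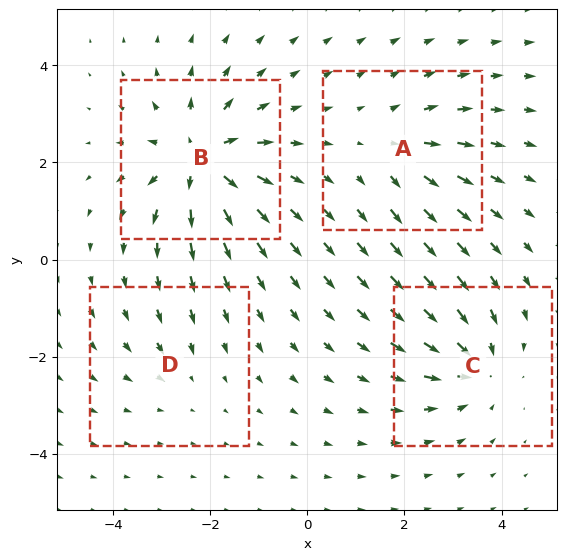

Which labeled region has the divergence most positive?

Divergence at each region's feature centre — A: about +4, B: about +7, C: about -5, D: about -2. Region B is most positive.

B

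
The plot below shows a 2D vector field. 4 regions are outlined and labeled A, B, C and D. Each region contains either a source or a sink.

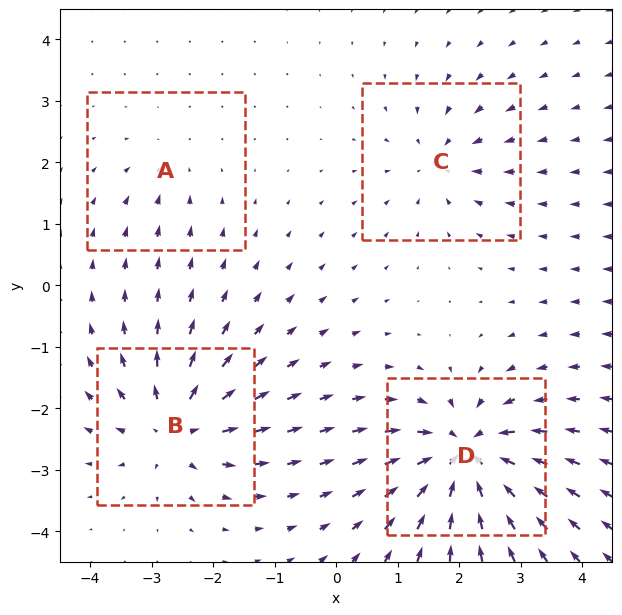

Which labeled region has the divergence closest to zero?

Divergence at each region's feature centre — A: about -2, B: about +6, C: about -4, D: about -8. Region A is closest to zero.

A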